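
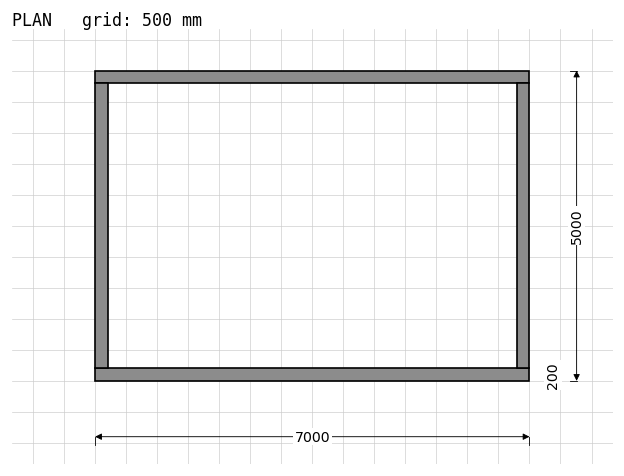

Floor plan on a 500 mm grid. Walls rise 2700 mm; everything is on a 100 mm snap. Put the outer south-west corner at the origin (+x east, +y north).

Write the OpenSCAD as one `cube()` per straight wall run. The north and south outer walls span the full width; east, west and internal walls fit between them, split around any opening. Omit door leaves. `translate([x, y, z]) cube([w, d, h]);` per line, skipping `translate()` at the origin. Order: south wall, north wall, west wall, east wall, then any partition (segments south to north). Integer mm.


cube([7000, 200, 2700]);
translate([0, 4800, 0]) cube([7000, 200, 2700]);
translate([0, 200, 0]) cube([200, 4600, 2700]);
translate([6800, 200, 0]) cube([200, 4600, 2700]);


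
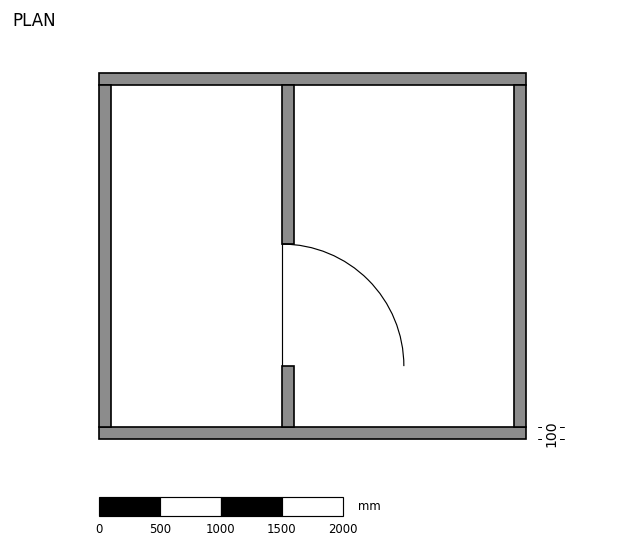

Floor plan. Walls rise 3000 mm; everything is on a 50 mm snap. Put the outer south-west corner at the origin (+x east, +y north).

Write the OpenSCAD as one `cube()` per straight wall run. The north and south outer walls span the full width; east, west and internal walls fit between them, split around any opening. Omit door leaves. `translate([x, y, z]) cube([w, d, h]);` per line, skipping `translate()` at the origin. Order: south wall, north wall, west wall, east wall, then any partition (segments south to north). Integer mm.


cube([3500, 100, 3000]);
translate([0, 2900, 0]) cube([3500, 100, 3000]);
translate([0, 100, 0]) cube([100, 2800, 3000]);
translate([3400, 100, 0]) cube([100, 2800, 3000]);
translate([1500, 100, 0]) cube([100, 500, 3000]);
translate([1500, 1600, 0]) cube([100, 1300, 3000]);


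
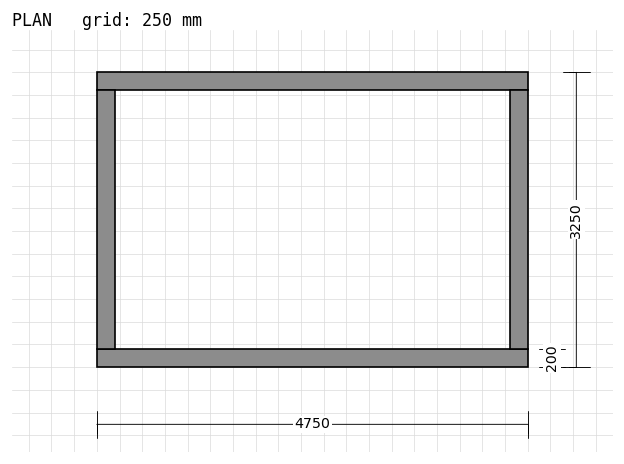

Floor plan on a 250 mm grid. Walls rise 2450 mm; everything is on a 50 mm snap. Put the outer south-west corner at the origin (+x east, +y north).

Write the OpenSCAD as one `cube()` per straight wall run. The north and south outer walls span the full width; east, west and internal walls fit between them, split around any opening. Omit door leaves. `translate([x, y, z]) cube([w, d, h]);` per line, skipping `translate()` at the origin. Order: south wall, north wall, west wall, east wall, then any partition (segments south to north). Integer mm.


cube([4750, 200, 2450]);
translate([0, 3050, 0]) cube([4750, 200, 2450]);
translate([0, 200, 0]) cube([200, 2850, 2450]);
translate([4550, 200, 0]) cube([200, 2850, 2450]);


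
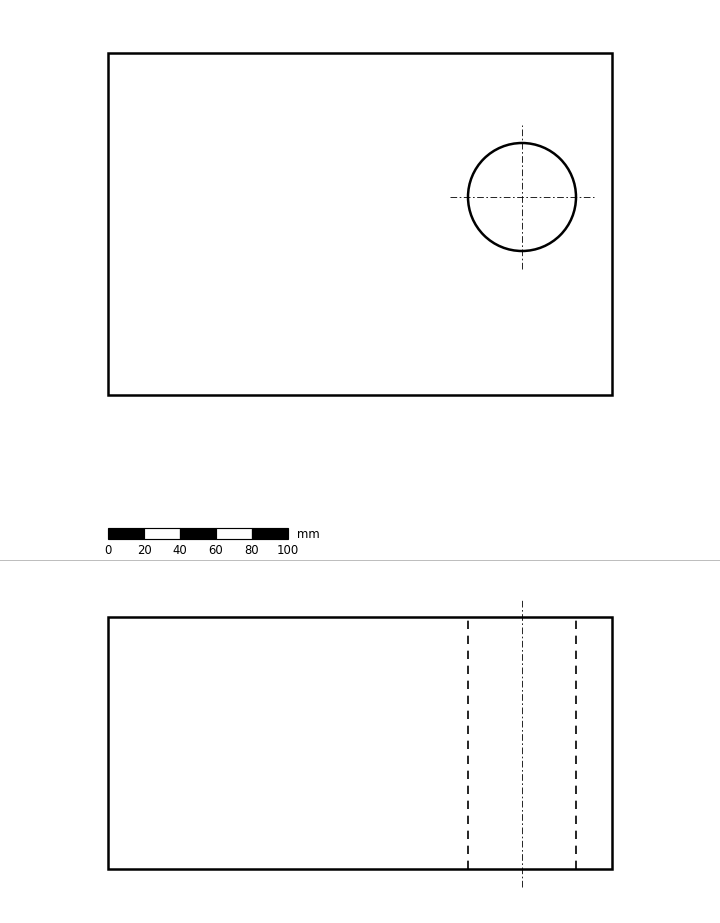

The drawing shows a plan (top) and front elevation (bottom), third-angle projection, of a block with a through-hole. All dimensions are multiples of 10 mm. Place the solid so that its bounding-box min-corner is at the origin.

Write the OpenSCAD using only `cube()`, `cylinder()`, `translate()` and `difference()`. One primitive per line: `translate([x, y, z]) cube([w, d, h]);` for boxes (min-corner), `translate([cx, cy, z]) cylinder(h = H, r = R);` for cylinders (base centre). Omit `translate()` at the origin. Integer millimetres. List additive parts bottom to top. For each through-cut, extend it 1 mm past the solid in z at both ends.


difference() {
  cube([280, 190, 140]);
  translate([230, 110, -1]) cylinder(h = 142, r = 30);
}


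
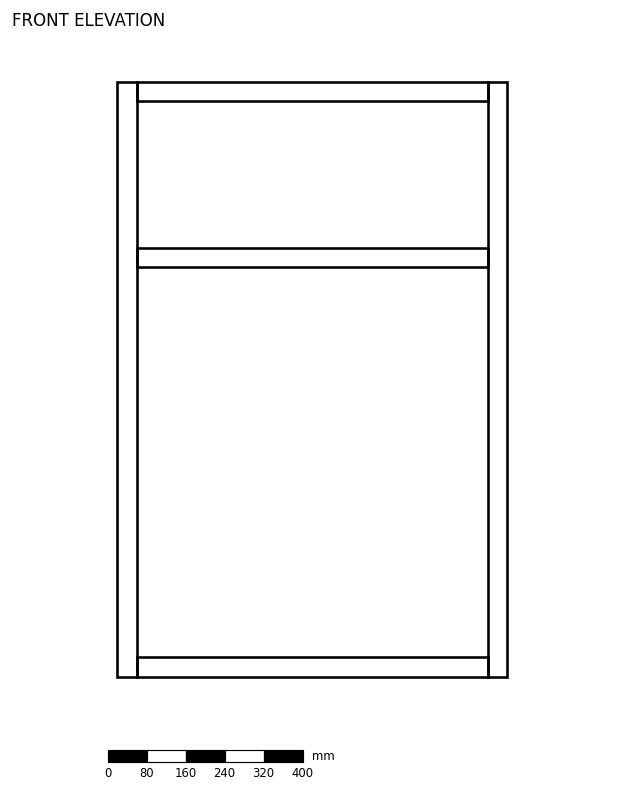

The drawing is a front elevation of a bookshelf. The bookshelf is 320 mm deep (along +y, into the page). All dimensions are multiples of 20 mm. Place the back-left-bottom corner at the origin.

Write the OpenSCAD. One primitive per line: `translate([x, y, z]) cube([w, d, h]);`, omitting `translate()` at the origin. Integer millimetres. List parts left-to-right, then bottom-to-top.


cube([40, 320, 1220]);
translate([40, 0, 0]) cube([720, 320, 40]);
translate([40, 0, 840]) cube([720, 320, 40]);
translate([40, 0, 1180]) cube([720, 320, 40]);
translate([760, 0, 0]) cube([40, 320, 1220]);


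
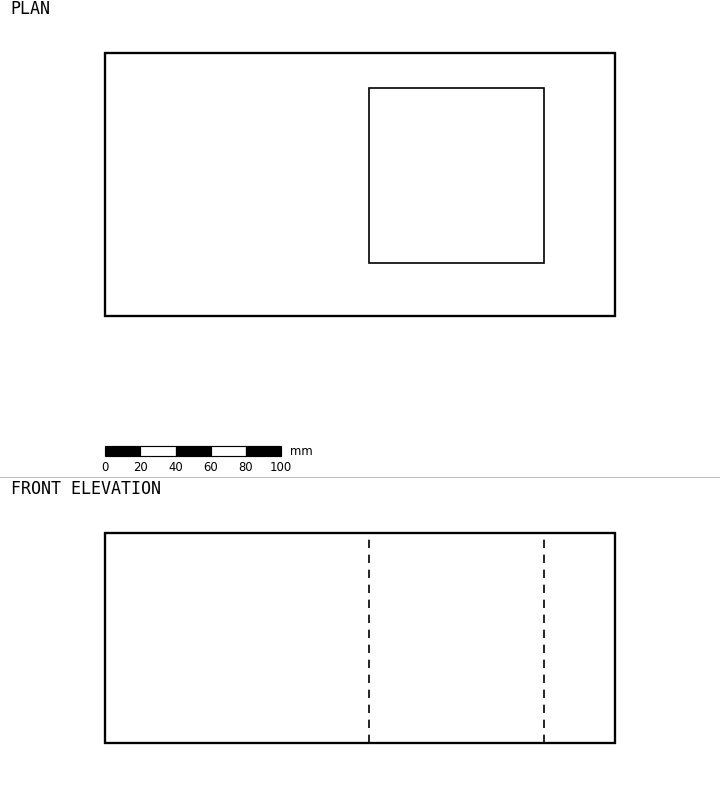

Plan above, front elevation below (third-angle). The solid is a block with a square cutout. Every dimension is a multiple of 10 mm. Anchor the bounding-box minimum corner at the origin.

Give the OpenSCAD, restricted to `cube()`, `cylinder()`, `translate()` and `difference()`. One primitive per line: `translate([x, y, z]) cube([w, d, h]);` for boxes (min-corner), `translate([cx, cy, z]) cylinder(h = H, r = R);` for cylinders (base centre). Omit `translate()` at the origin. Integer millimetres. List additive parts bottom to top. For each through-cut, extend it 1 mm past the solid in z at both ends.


difference() {
  cube([290, 150, 120]);
  translate([150, 30, -1]) cube([100, 100, 122]);
}


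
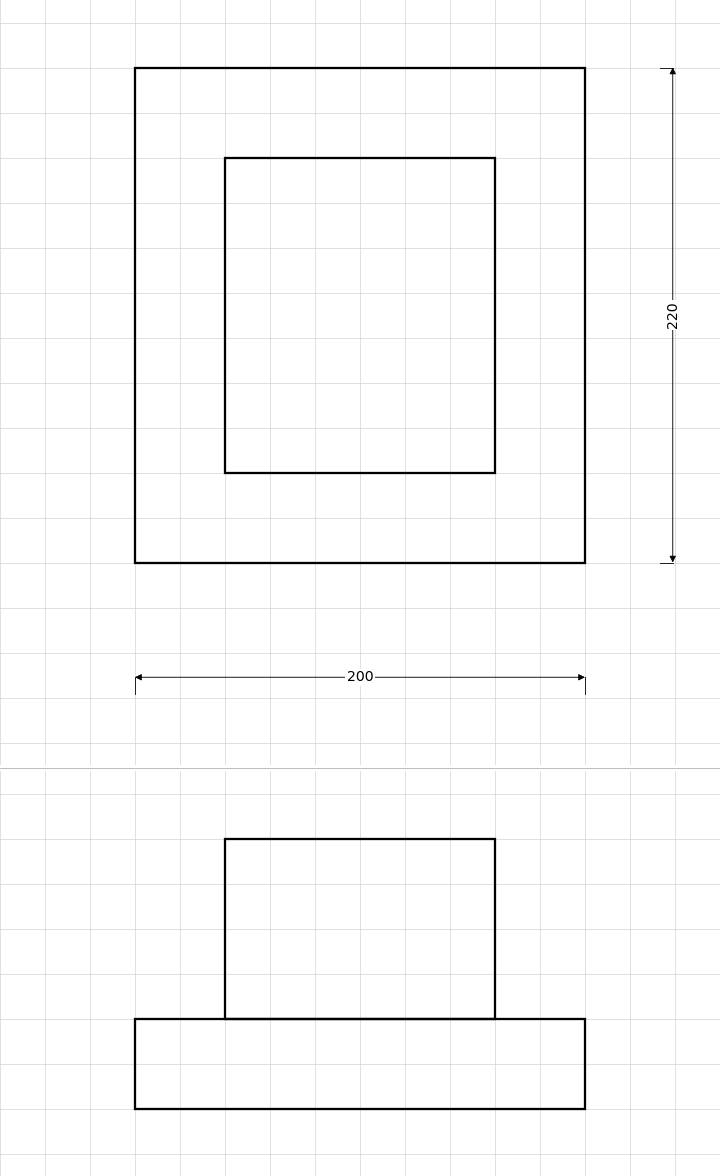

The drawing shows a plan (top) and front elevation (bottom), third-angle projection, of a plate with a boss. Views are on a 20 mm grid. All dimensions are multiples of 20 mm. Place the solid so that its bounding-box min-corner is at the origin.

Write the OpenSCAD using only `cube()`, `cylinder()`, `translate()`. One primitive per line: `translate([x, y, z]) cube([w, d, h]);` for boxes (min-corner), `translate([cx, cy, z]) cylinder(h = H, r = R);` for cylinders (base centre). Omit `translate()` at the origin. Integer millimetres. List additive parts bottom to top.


cube([200, 220, 40]);
translate([40, 40, 40]) cube([120, 140, 80]);


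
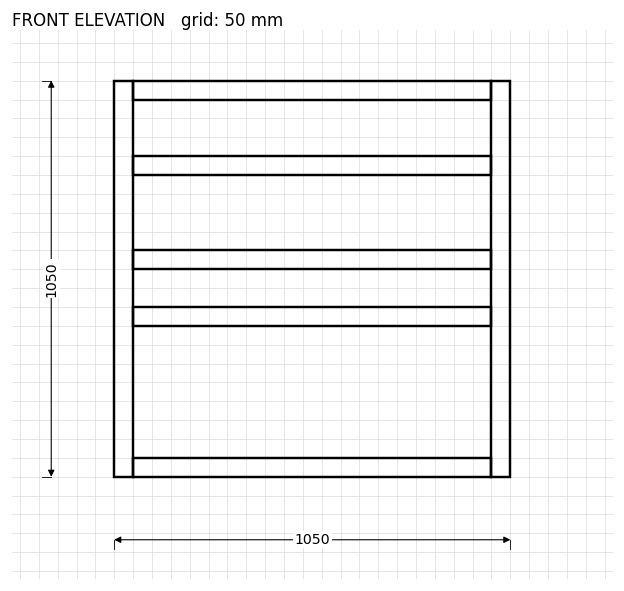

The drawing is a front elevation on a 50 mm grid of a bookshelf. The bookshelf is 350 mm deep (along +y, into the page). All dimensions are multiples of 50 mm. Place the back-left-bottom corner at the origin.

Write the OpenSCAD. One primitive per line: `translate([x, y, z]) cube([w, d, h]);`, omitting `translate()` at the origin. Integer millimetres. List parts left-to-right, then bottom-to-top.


cube([50, 350, 1050]);
translate([50, 0, 0]) cube([950, 350, 50]);
translate([50, 0, 400]) cube([950, 350, 50]);
translate([50, 0, 550]) cube([950, 350, 50]);
translate([50, 0, 800]) cube([950, 350, 50]);
translate([50, 0, 1000]) cube([950, 350, 50]);
translate([1000, 0, 0]) cube([50, 350, 1050]);


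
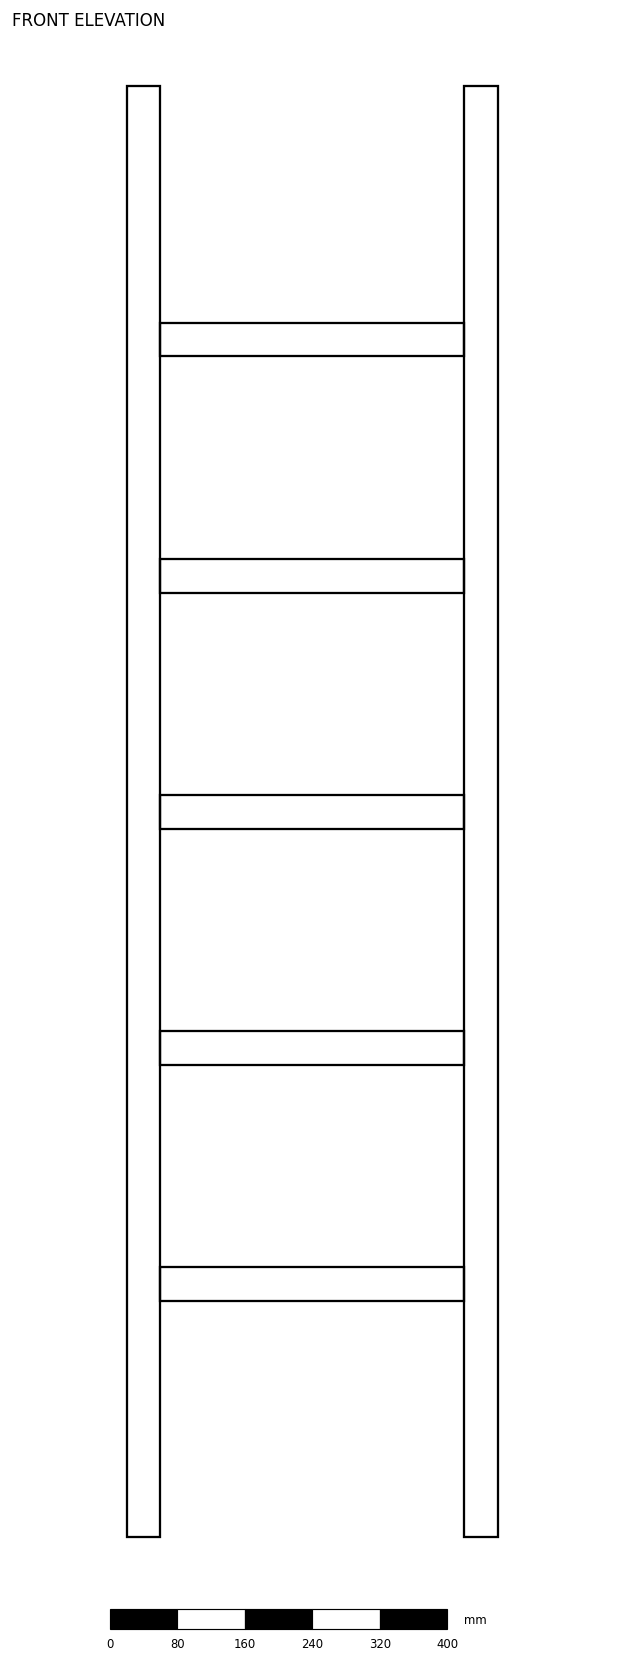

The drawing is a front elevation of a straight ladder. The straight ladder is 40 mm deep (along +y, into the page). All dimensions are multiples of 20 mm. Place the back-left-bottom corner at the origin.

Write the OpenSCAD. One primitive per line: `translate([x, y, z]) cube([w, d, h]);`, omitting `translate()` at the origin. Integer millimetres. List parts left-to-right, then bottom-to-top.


cube([40, 40, 1720]);
translate([40, 0, 280]) cube([360, 40, 40]);
translate([40, 0, 560]) cube([360, 40, 40]);
translate([40, 0, 840]) cube([360, 40, 40]);
translate([40, 0, 1120]) cube([360, 40, 40]);
translate([40, 0, 1400]) cube([360, 40, 40]);
translate([400, 0, 0]) cube([40, 40, 1720]);


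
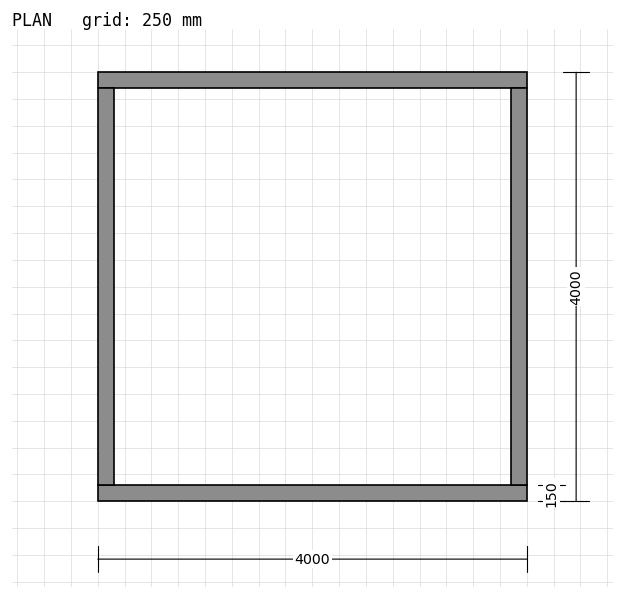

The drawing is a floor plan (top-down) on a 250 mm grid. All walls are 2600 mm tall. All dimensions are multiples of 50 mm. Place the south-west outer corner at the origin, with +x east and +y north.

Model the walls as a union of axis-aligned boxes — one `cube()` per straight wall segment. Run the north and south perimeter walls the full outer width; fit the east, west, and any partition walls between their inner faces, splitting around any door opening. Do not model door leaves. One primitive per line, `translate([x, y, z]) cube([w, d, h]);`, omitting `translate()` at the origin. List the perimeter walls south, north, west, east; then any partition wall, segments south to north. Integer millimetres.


cube([4000, 150, 2600]);
translate([0, 3850, 0]) cube([4000, 150, 2600]);
translate([0, 150, 0]) cube([150, 3700, 2600]);
translate([3850, 150, 0]) cube([150, 3700, 2600]);


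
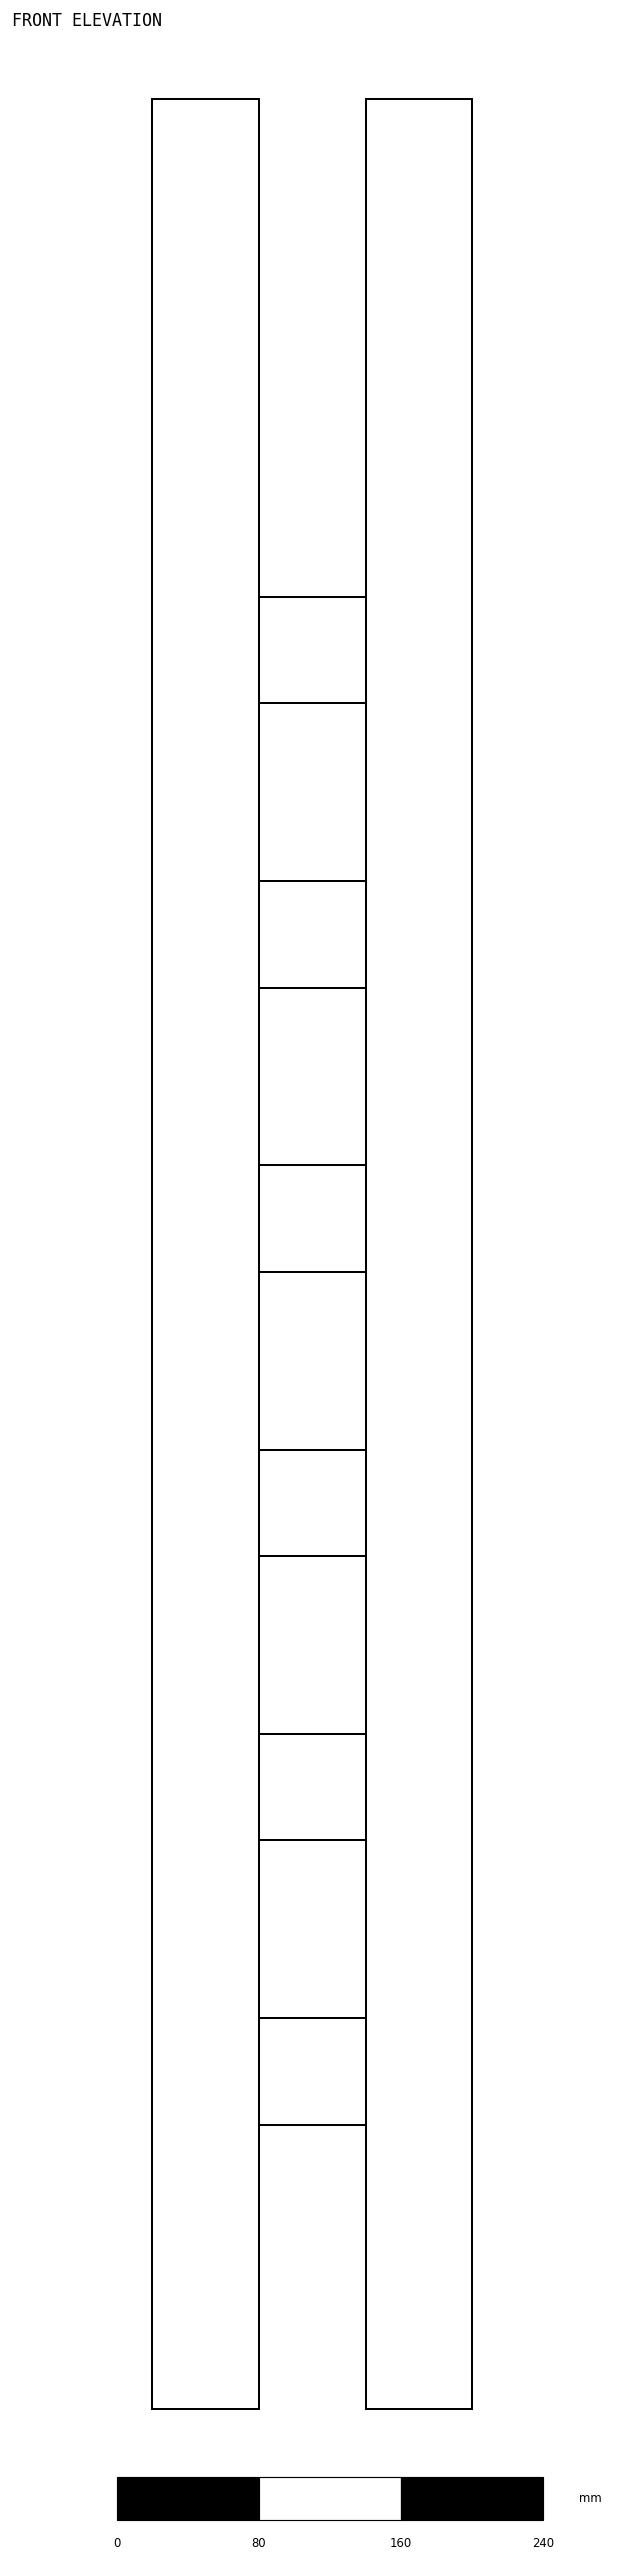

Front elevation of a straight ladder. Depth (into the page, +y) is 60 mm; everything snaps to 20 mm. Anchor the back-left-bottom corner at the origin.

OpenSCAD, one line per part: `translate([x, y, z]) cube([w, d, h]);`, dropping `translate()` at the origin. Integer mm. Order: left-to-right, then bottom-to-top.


cube([60, 60, 1300]);
translate([60, 0, 160]) cube([60, 60, 60]);
translate([60, 0, 320]) cube([60, 60, 60]);
translate([60, 0, 480]) cube([60, 60, 60]);
translate([60, 0, 640]) cube([60, 60, 60]);
translate([60, 0, 800]) cube([60, 60, 60]);
translate([60, 0, 960]) cube([60, 60, 60]);
translate([120, 0, 0]) cube([60, 60, 1300]);


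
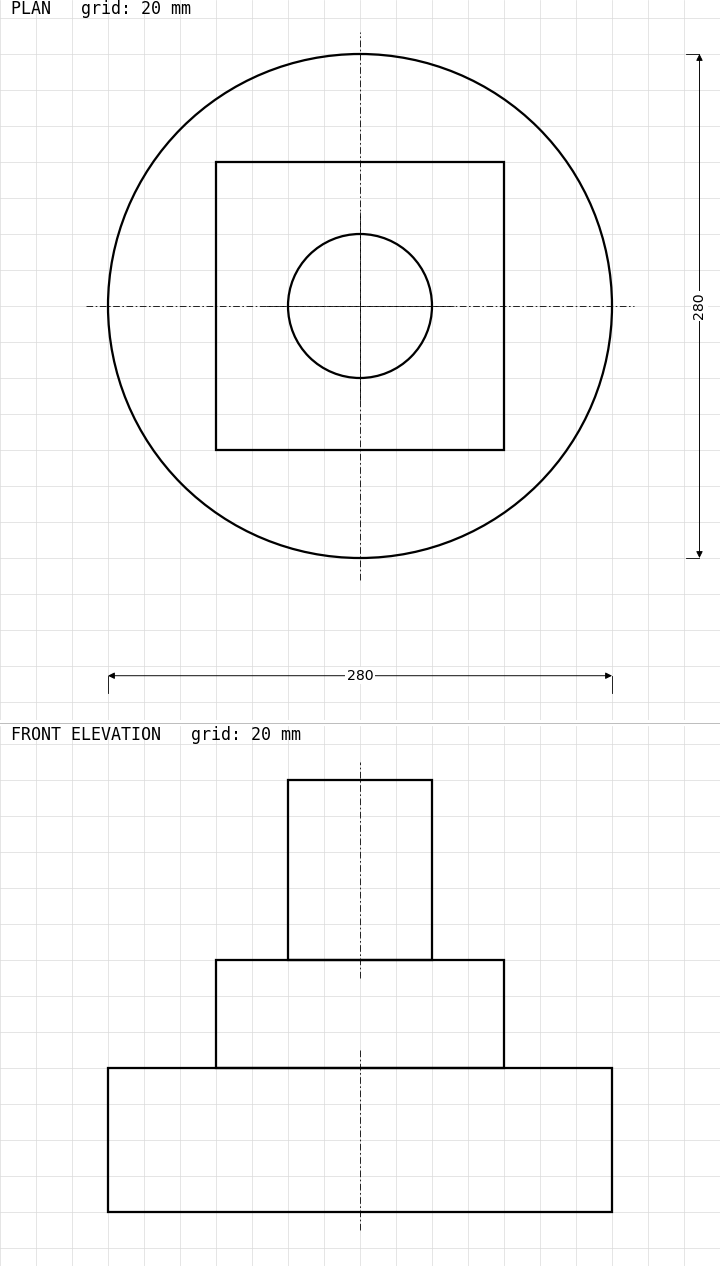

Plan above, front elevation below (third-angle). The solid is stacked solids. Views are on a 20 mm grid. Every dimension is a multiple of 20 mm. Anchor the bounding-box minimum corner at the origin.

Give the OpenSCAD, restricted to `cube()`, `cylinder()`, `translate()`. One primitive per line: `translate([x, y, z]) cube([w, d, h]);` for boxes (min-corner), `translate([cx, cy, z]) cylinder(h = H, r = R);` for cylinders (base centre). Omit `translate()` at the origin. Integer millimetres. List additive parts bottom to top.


translate([140, 140, 0]) cylinder(h = 80, r = 140);
translate([60, 60, 80]) cube([160, 160, 60]);
translate([140, 140, 140]) cylinder(h = 100, r = 40);


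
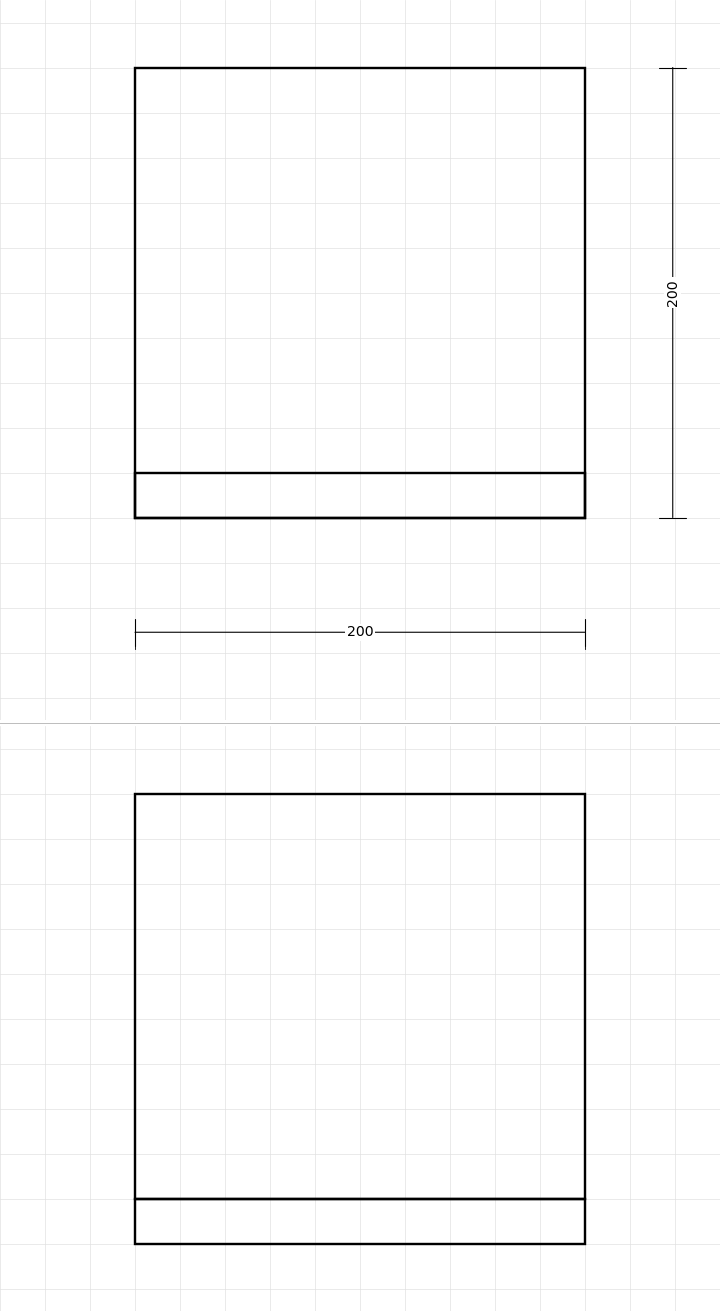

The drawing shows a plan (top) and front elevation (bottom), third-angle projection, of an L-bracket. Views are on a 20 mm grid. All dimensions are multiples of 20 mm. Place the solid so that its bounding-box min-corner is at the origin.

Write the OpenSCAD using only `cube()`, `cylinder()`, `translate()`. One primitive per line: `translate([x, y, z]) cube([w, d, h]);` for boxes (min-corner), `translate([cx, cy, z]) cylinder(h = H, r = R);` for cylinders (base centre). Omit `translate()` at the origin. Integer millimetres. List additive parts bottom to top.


cube([200, 200, 20]);
translate([0, 0, 20]) cube([200, 20, 180]);


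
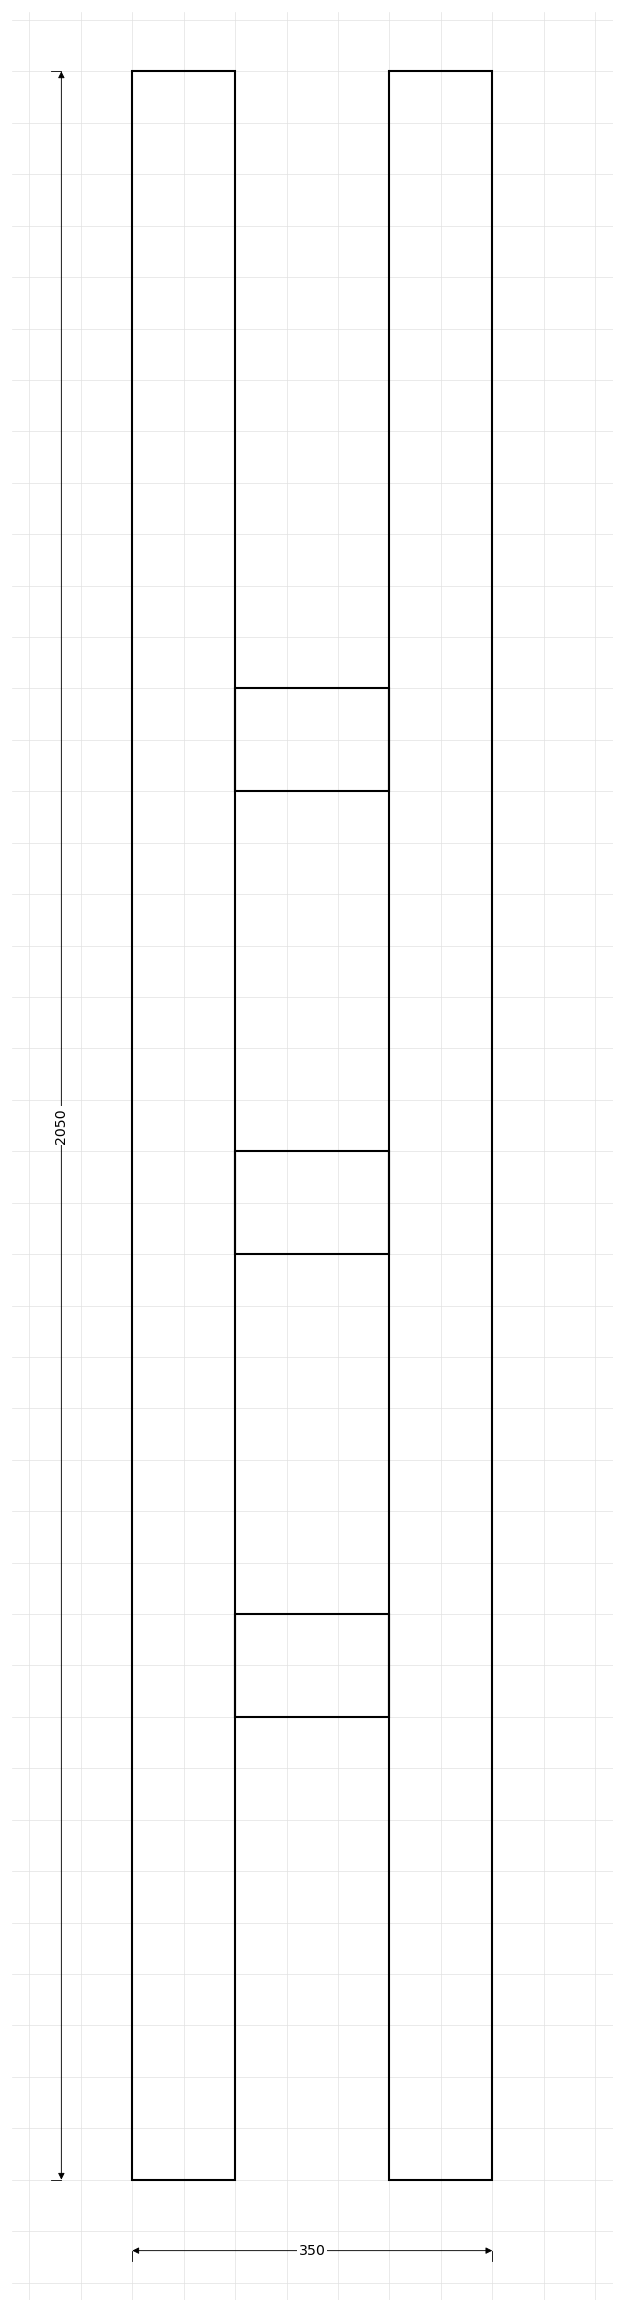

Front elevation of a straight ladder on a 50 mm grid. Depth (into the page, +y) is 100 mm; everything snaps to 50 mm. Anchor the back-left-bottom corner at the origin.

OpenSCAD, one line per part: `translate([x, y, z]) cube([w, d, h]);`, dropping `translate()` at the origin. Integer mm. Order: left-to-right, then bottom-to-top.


cube([100, 100, 2050]);
translate([100, 0, 450]) cube([150, 100, 100]);
translate([100, 0, 900]) cube([150, 100, 100]);
translate([100, 0, 1350]) cube([150, 100, 100]);
translate([250, 0, 0]) cube([100, 100, 2050]);


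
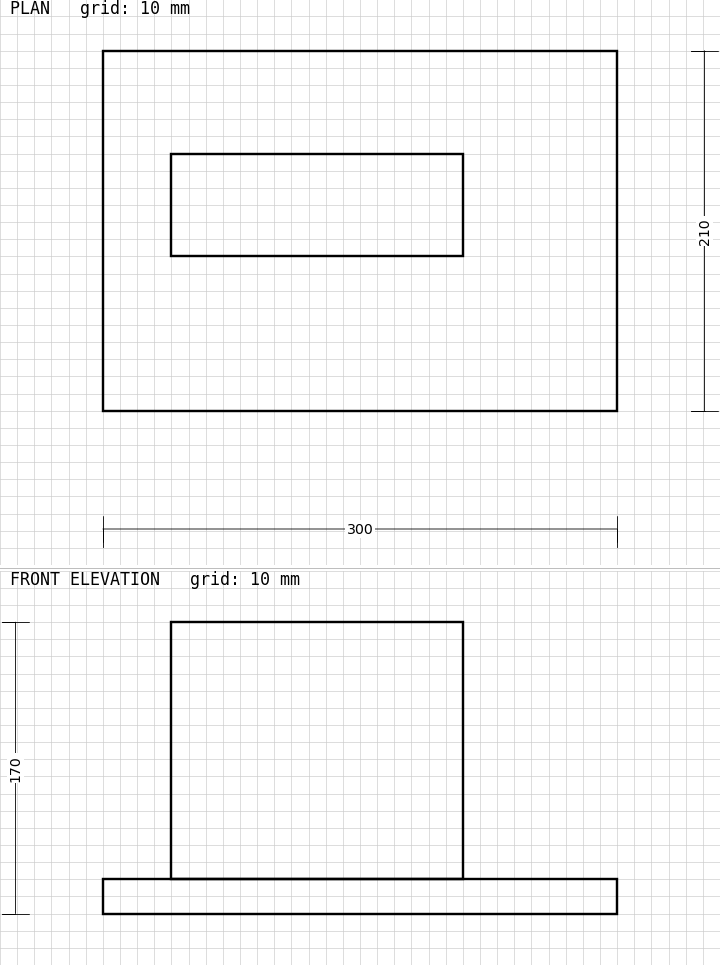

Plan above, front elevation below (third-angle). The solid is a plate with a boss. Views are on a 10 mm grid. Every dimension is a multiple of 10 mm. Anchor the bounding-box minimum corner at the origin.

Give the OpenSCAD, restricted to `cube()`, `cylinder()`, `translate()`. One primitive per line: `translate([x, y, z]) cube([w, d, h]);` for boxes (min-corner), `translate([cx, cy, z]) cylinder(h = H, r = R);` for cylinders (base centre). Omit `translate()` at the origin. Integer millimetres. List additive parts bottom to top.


cube([300, 210, 20]);
translate([40, 90, 20]) cube([170, 60, 150]);


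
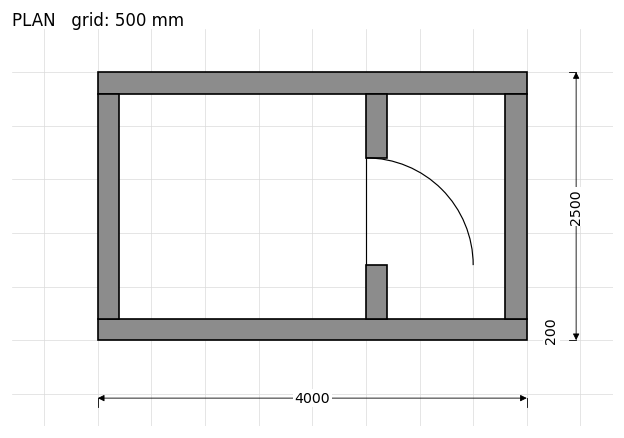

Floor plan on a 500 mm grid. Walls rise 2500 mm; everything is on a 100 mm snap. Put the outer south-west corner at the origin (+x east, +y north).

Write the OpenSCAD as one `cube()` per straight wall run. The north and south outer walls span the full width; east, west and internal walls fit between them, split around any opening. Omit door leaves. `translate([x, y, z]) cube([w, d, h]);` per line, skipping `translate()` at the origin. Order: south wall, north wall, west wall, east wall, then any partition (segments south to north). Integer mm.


cube([4000, 200, 2500]);
translate([0, 2300, 0]) cube([4000, 200, 2500]);
translate([0, 200, 0]) cube([200, 2100, 2500]);
translate([3800, 200, 0]) cube([200, 2100, 2500]);
translate([2500, 200, 0]) cube([200, 500, 2500]);
translate([2500, 1700, 0]) cube([200, 600, 2500]);


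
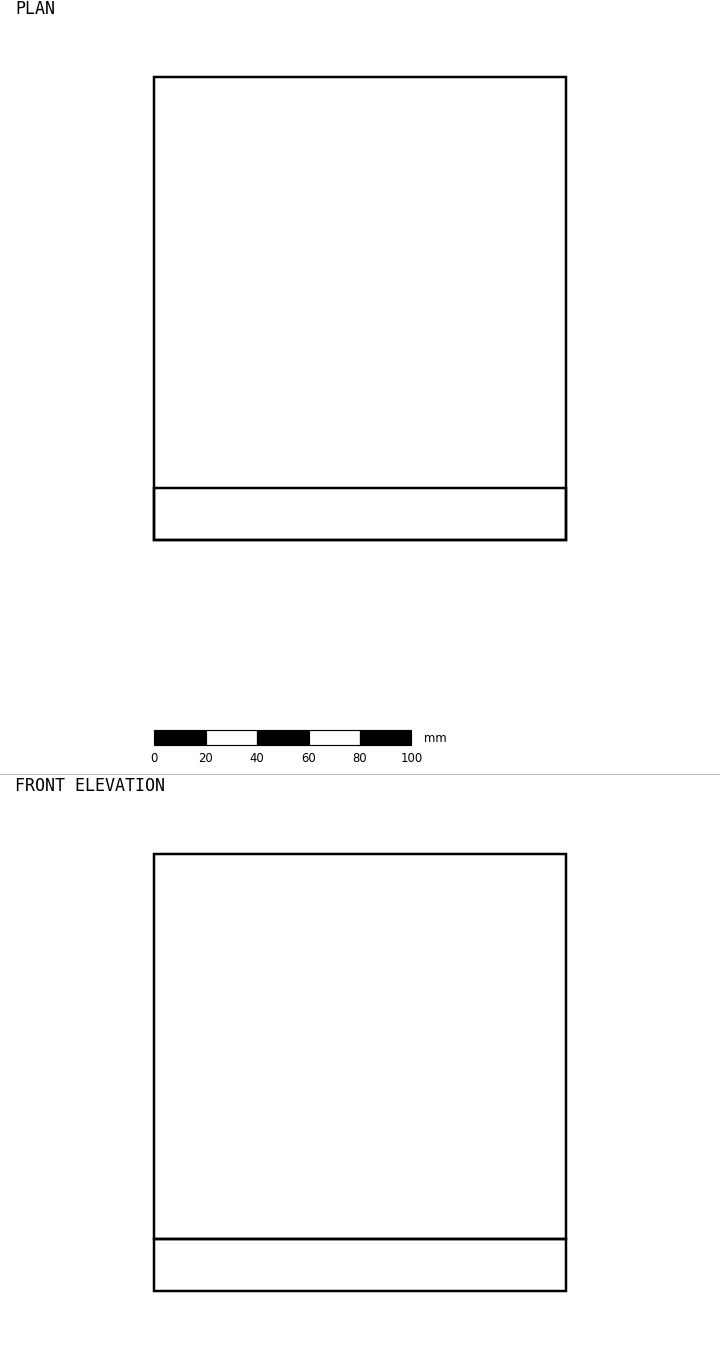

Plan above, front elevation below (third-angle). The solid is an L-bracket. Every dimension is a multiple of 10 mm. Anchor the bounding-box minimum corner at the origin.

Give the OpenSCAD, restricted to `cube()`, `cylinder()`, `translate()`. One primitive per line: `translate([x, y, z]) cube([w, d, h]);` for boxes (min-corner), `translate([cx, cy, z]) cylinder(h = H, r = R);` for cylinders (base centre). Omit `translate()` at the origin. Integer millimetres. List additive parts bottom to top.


cube([160, 180, 20]);
translate([0, 0, 20]) cube([160, 20, 150]);


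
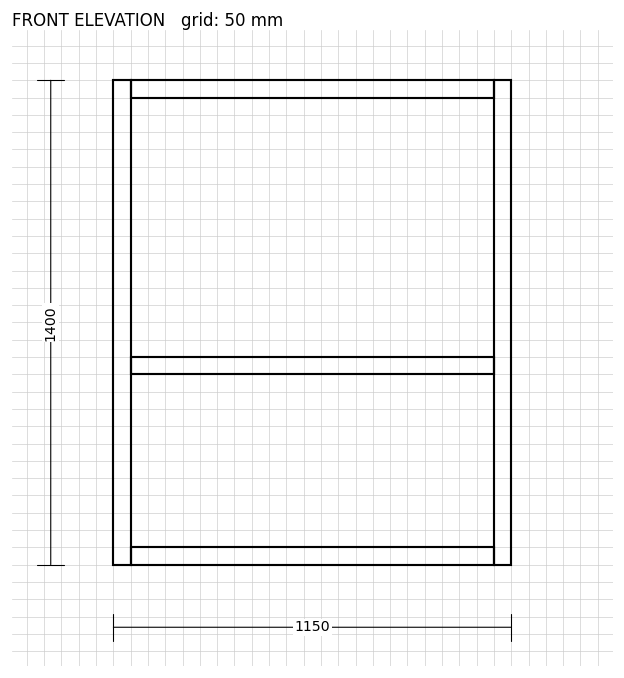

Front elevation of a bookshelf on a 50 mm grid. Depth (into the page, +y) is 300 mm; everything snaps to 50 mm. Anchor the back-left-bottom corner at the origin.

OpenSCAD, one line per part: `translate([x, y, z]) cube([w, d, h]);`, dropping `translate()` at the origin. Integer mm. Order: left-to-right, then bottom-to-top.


cube([50, 300, 1400]);
translate([50, 0, 0]) cube([1050, 300, 50]);
translate([50, 0, 550]) cube([1050, 300, 50]);
translate([50, 0, 1350]) cube([1050, 300, 50]);
translate([1100, 0, 0]) cube([50, 300, 1400]);


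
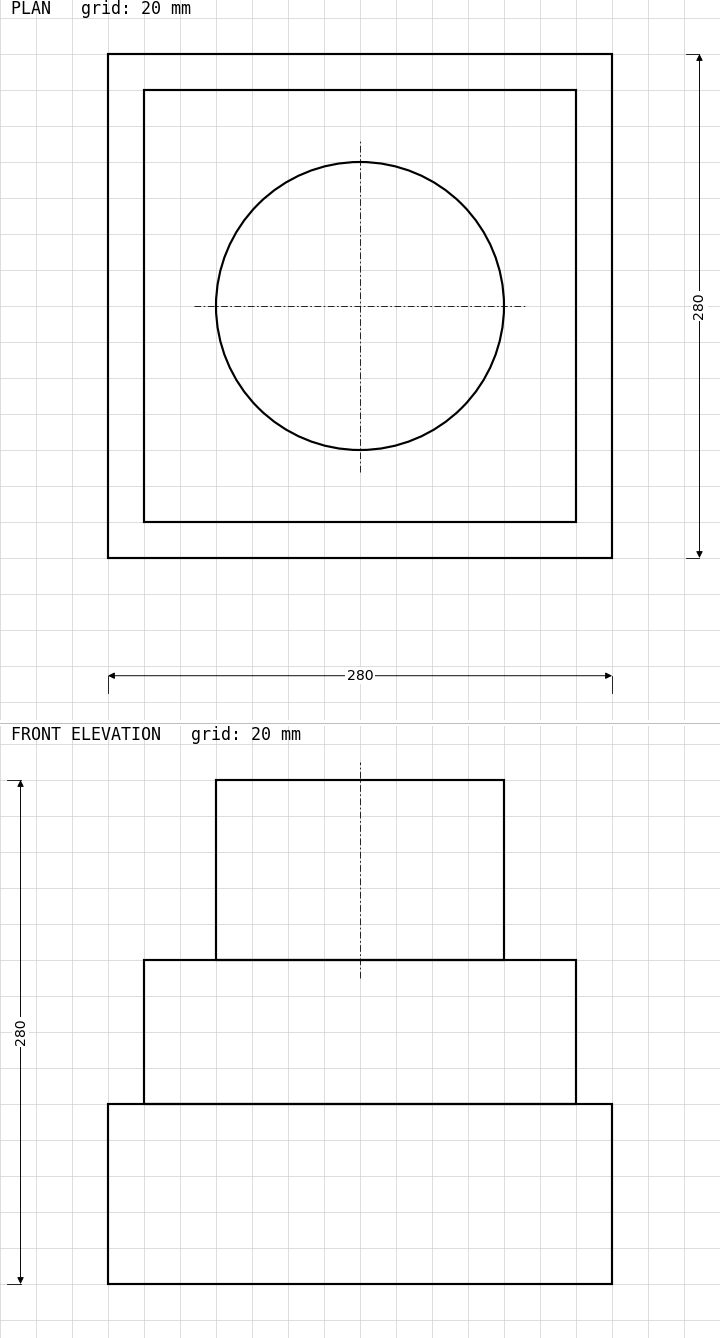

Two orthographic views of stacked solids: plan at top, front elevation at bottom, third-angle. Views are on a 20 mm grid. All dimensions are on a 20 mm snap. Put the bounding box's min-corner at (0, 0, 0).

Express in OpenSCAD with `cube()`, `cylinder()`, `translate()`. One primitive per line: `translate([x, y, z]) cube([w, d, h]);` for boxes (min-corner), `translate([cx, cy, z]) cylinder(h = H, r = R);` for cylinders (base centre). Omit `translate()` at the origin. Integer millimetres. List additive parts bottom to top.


cube([280, 280, 100]);
translate([20, 20, 100]) cube([240, 240, 80]);
translate([140, 140, 180]) cylinder(h = 100, r = 80);


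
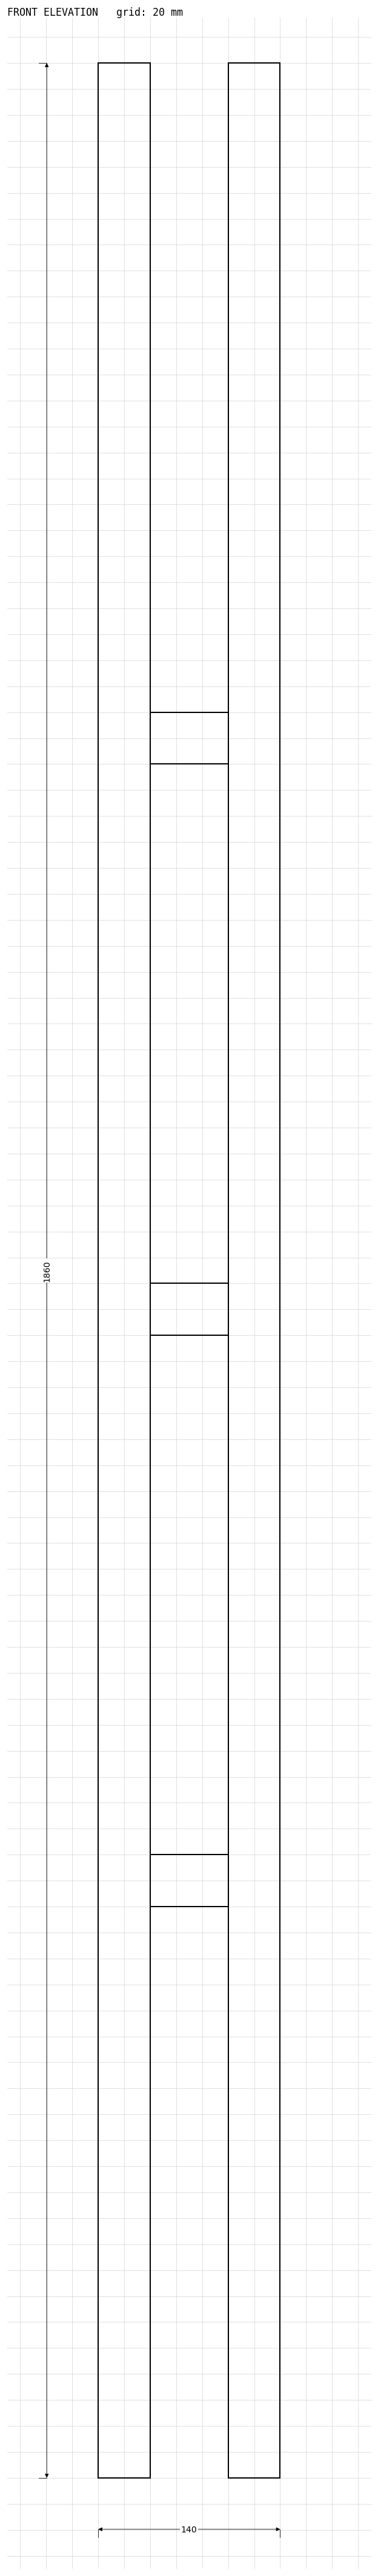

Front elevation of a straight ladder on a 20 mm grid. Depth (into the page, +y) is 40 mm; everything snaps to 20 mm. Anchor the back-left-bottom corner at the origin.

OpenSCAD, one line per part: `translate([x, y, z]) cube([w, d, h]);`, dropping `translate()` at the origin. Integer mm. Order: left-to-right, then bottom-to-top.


cube([40, 40, 1860]);
translate([40, 0, 440]) cube([60, 40, 40]);
translate([40, 0, 880]) cube([60, 40, 40]);
translate([40, 0, 1320]) cube([60, 40, 40]);
translate([100, 0, 0]) cube([40, 40, 1860]);


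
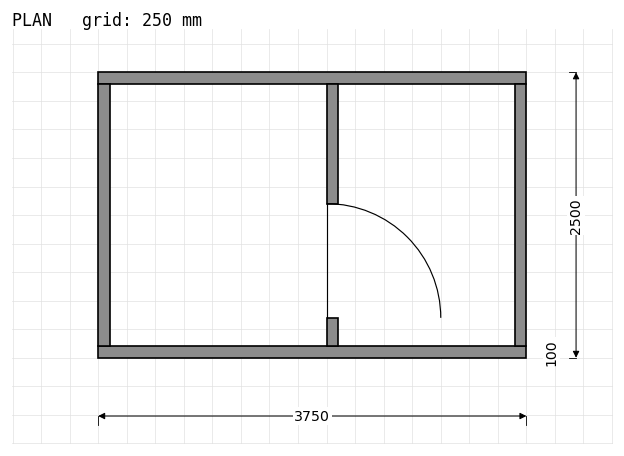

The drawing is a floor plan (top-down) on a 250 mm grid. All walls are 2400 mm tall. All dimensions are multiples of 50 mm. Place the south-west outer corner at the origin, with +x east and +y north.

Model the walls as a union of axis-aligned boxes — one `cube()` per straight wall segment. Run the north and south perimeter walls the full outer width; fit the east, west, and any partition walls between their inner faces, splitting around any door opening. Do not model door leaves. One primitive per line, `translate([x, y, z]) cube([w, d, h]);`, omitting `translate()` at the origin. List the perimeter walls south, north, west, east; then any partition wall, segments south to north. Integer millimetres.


cube([3750, 100, 2400]);
translate([0, 2400, 0]) cube([3750, 100, 2400]);
translate([0, 100, 0]) cube([100, 2300, 2400]);
translate([3650, 100, 0]) cube([100, 2300, 2400]);
translate([2000, 100, 0]) cube([100, 250, 2400]);
translate([2000, 1350, 0]) cube([100, 1050, 2400]);


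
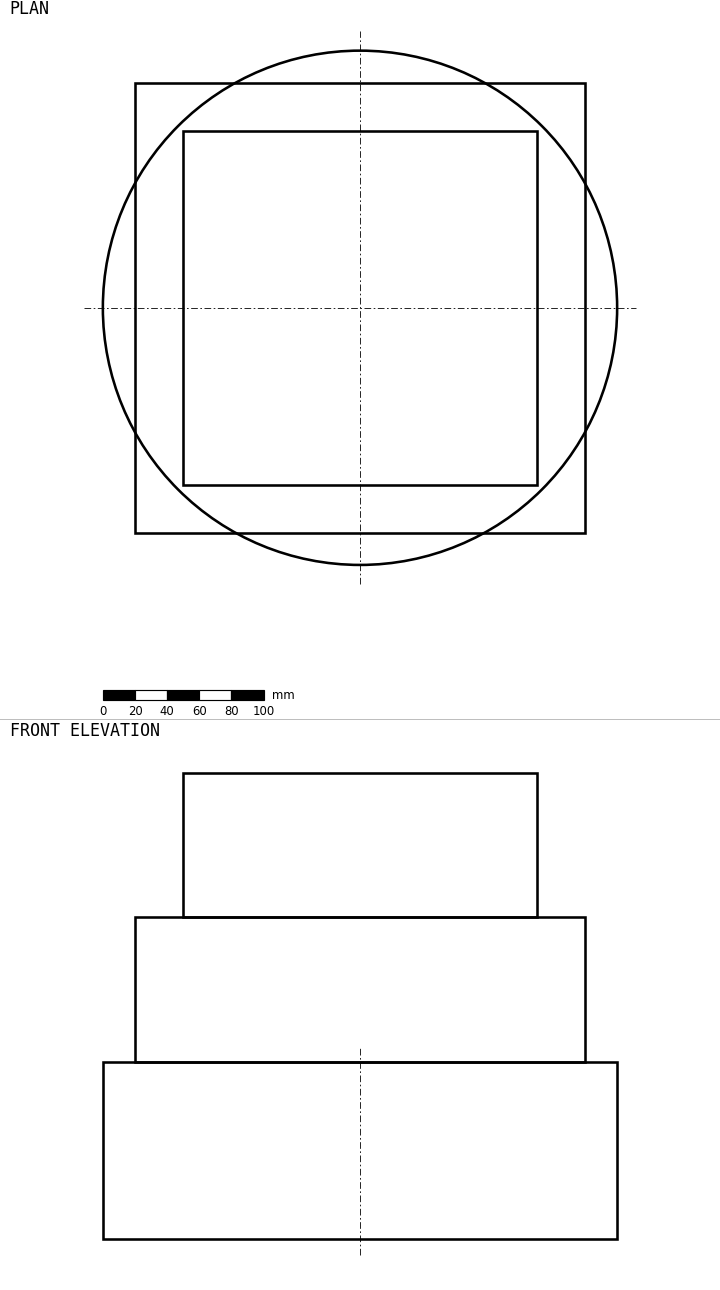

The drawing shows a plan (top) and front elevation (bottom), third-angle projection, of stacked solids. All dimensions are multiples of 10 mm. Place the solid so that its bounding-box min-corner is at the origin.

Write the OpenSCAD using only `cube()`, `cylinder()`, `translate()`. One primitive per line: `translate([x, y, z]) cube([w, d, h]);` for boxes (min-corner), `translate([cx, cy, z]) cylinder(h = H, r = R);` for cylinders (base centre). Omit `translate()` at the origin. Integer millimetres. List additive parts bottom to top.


translate([160, 160, 0]) cylinder(h = 110, r = 160);
translate([20, 20, 110]) cube([280, 280, 90]);
translate([50, 50, 200]) cube([220, 220, 90]);


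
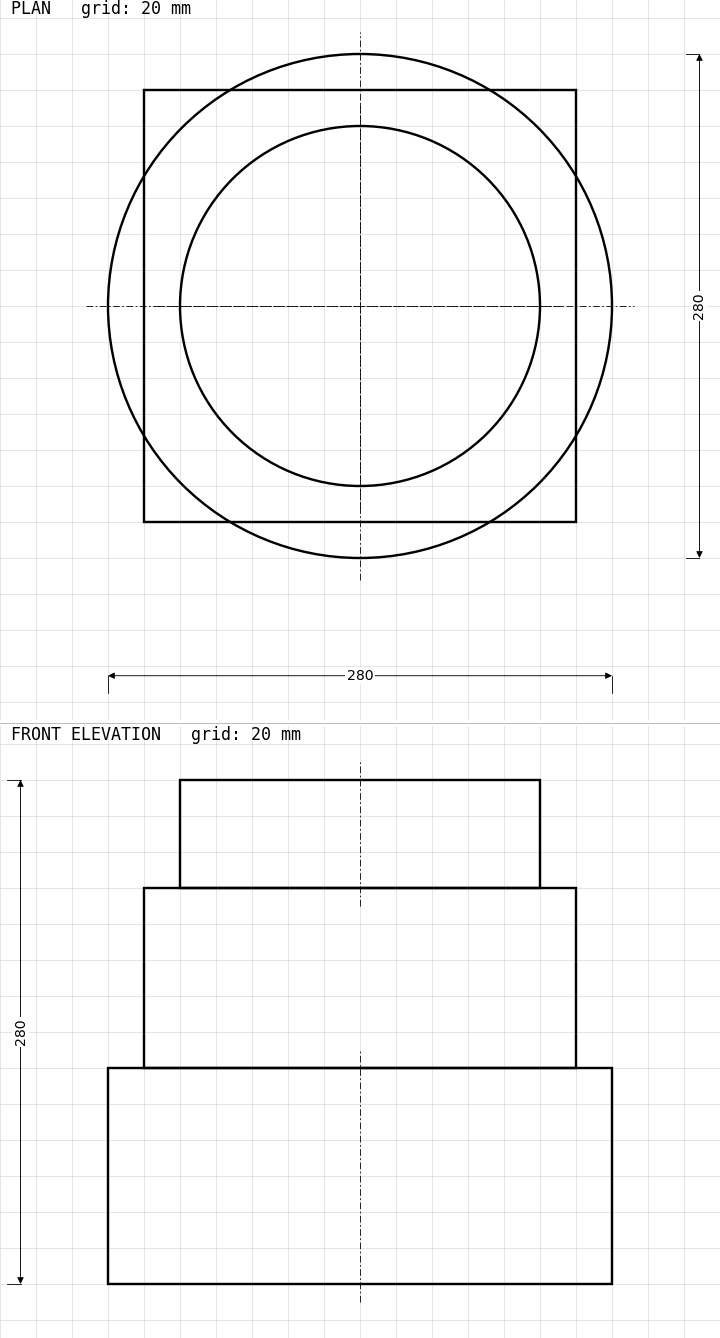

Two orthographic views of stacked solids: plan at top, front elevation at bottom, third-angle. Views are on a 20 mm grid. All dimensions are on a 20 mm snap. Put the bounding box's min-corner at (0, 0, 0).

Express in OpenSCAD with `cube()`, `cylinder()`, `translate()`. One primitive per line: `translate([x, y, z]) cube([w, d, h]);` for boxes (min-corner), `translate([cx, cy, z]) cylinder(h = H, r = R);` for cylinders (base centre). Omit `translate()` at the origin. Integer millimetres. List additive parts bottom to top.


translate([140, 140, 0]) cylinder(h = 120, r = 140);
translate([20, 20, 120]) cube([240, 240, 100]);
translate([140, 140, 220]) cylinder(h = 60, r = 100);


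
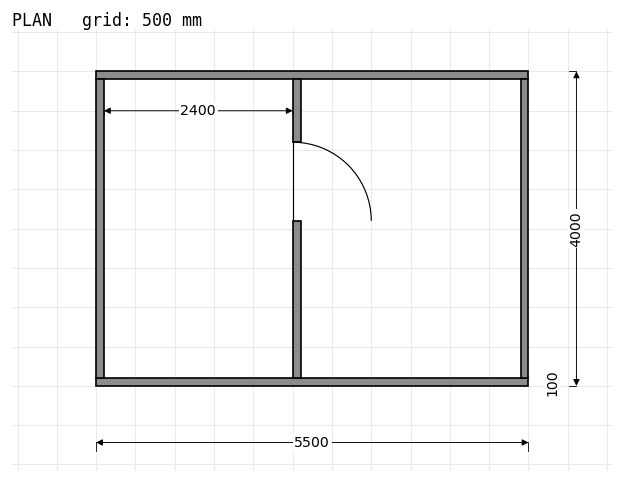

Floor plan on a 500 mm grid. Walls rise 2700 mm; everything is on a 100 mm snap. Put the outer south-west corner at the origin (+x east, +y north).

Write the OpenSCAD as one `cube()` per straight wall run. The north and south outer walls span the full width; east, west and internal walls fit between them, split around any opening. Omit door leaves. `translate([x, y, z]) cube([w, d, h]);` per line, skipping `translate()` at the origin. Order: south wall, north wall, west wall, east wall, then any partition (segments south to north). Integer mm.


cube([5500, 100, 2700]);
translate([0, 3900, 0]) cube([5500, 100, 2700]);
translate([0, 100, 0]) cube([100, 3800, 2700]);
translate([5400, 100, 0]) cube([100, 3800, 2700]);
translate([2500, 100, 0]) cube([100, 2000, 2700]);
translate([2500, 3100, 0]) cube([100, 800, 2700]);


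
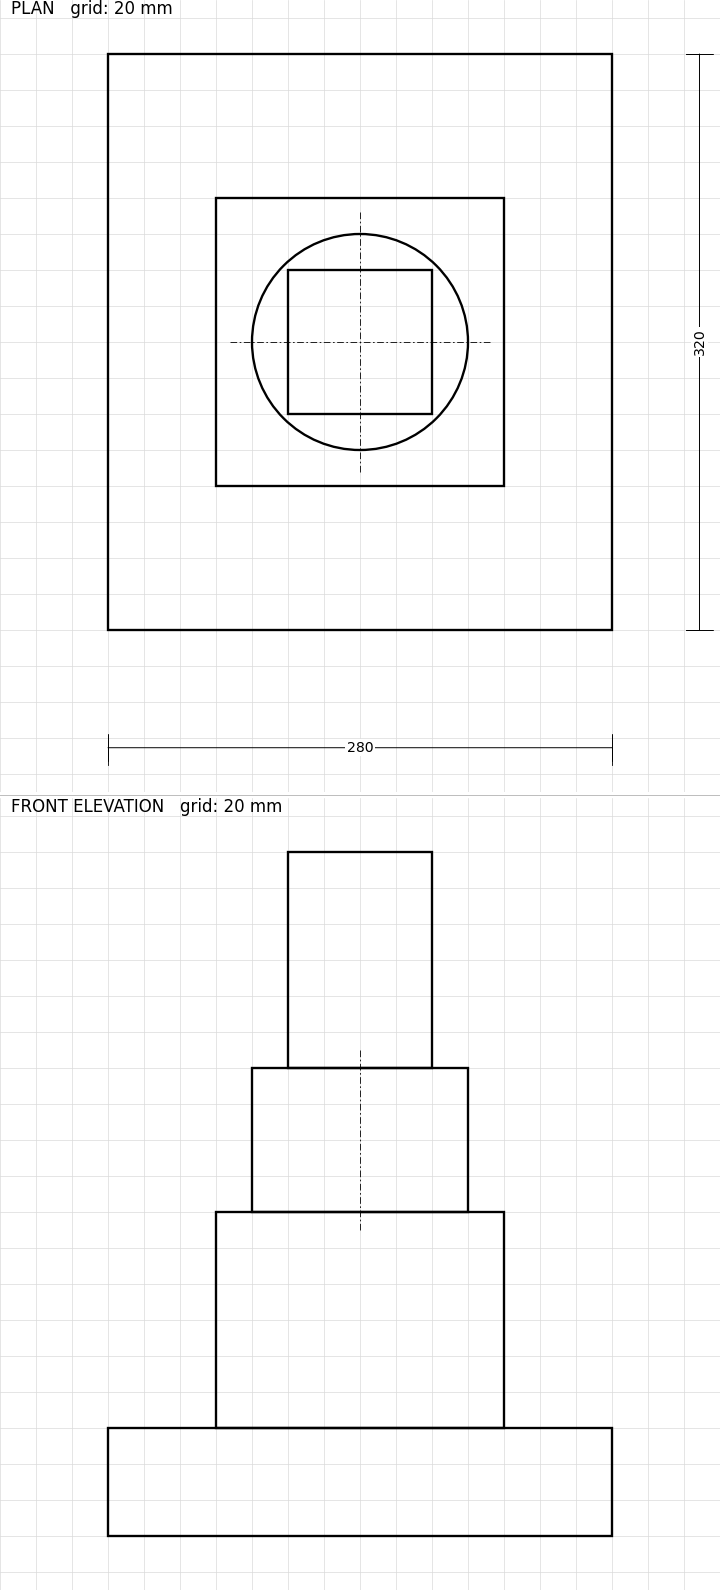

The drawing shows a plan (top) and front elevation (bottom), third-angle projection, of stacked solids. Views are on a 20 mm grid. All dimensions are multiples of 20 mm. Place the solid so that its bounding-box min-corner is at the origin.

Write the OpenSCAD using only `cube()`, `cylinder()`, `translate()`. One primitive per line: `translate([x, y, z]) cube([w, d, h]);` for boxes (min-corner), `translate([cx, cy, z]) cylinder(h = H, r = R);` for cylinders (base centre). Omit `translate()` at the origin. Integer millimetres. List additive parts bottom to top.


cube([280, 320, 60]);
translate([60, 80, 60]) cube([160, 160, 120]);
translate([140, 160, 180]) cylinder(h = 80, r = 60);
translate([100, 120, 260]) cube([80, 80, 120]);


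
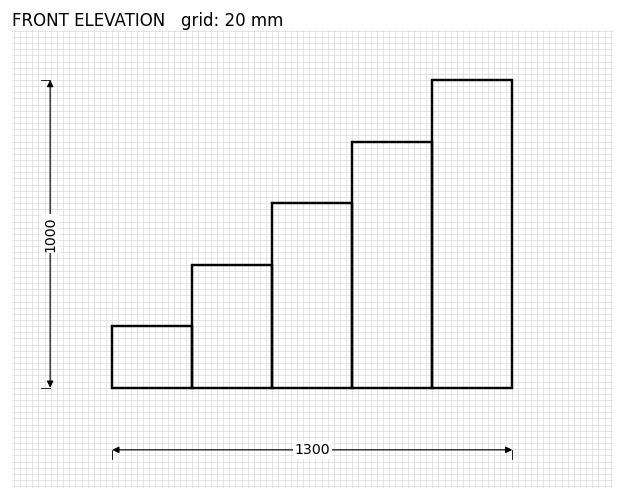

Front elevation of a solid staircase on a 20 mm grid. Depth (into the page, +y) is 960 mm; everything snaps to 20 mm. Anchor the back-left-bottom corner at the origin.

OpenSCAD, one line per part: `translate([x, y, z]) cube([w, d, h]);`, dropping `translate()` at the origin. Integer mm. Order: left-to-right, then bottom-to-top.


cube([260, 960, 200]);
translate([260, 0, 0]) cube([260, 960, 400]);
translate([520, 0, 0]) cube([260, 960, 600]);
translate([780, 0, 0]) cube([260, 960, 800]);
translate([1040, 0, 0]) cube([260, 960, 1000]);


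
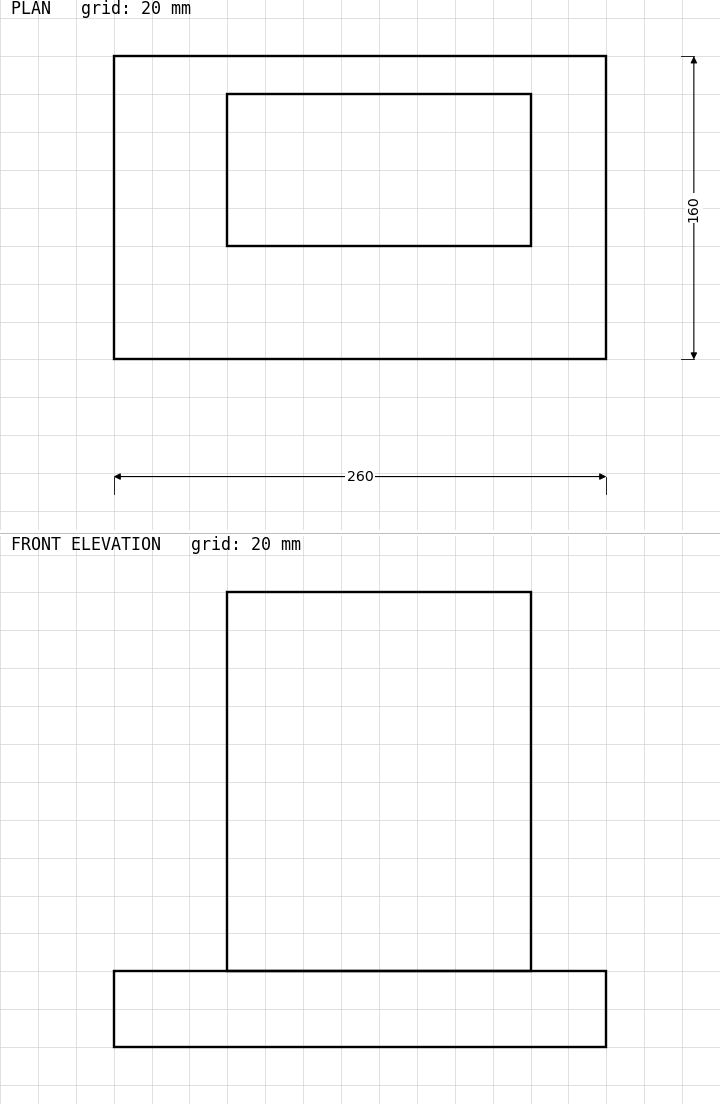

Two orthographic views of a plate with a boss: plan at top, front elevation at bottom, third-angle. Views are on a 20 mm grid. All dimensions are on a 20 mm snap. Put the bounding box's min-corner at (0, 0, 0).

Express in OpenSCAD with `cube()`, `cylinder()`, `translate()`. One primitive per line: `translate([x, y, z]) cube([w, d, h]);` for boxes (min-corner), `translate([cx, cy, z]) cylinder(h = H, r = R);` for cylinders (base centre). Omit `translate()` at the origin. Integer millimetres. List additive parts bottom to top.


cube([260, 160, 40]);
translate([60, 60, 40]) cube([160, 80, 200]);


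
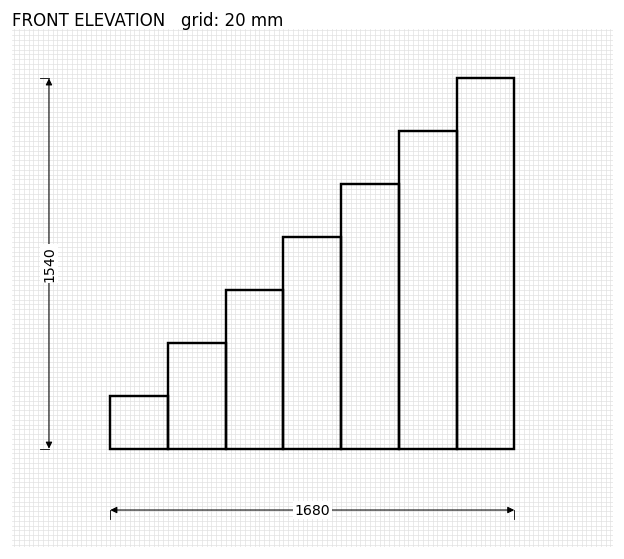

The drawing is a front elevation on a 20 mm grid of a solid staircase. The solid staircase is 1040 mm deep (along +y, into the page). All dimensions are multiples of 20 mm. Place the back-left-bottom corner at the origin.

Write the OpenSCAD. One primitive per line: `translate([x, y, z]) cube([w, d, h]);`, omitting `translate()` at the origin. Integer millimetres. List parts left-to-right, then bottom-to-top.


cube([240, 1040, 220]);
translate([240, 0, 0]) cube([240, 1040, 440]);
translate([480, 0, 0]) cube([240, 1040, 660]);
translate([720, 0, 0]) cube([240, 1040, 880]);
translate([960, 0, 0]) cube([240, 1040, 1100]);
translate([1200, 0, 0]) cube([240, 1040, 1320]);
translate([1440, 0, 0]) cube([240, 1040, 1540]);


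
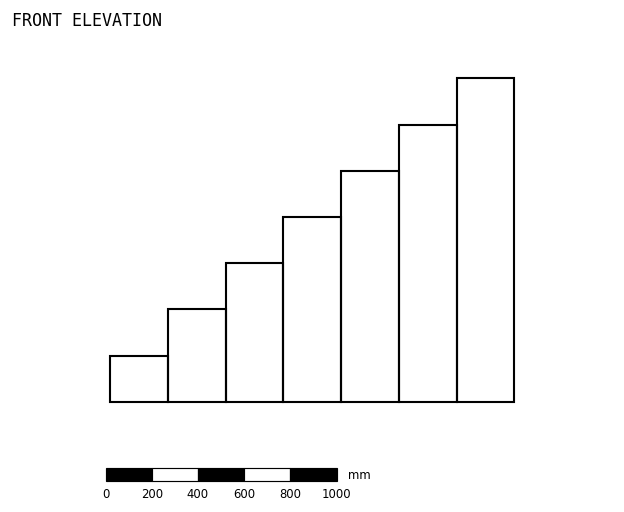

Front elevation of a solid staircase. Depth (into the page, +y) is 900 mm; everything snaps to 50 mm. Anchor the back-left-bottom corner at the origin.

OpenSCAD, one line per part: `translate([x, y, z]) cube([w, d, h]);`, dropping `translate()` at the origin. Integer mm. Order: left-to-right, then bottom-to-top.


cube([250, 900, 200]);
translate([250, 0, 0]) cube([250, 900, 400]);
translate([500, 0, 0]) cube([250, 900, 600]);
translate([750, 0, 0]) cube([250, 900, 800]);
translate([1000, 0, 0]) cube([250, 900, 1000]);
translate([1250, 0, 0]) cube([250, 900, 1200]);
translate([1500, 0, 0]) cube([250, 900, 1400]);


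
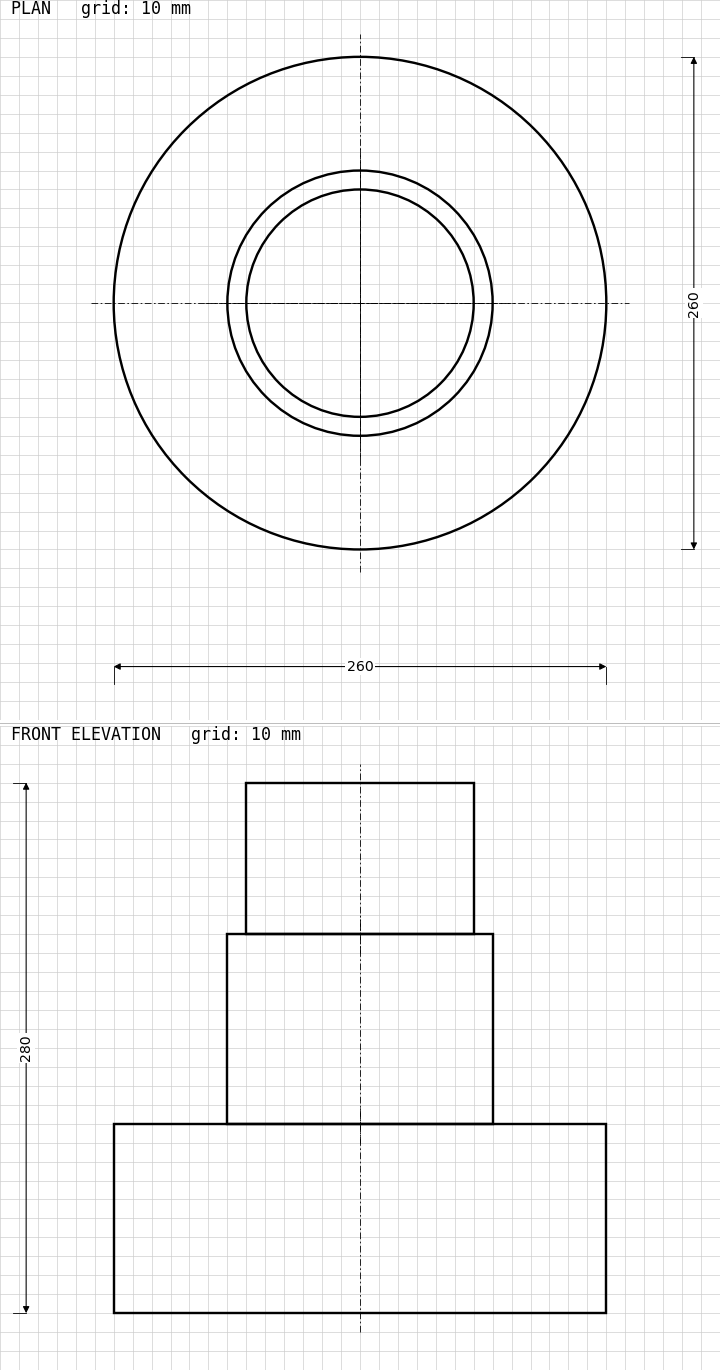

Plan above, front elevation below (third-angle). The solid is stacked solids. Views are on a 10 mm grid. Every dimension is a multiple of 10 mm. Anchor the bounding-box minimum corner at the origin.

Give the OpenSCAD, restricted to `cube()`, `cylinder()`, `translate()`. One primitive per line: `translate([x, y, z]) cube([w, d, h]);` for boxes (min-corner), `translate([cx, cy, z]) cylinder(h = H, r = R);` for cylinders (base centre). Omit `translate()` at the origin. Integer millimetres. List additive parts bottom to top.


translate([130, 130, 0]) cylinder(h = 100, r = 130);
translate([130, 130, 100]) cylinder(h = 100, r = 70);
translate([130, 130, 200]) cylinder(h = 80, r = 60);


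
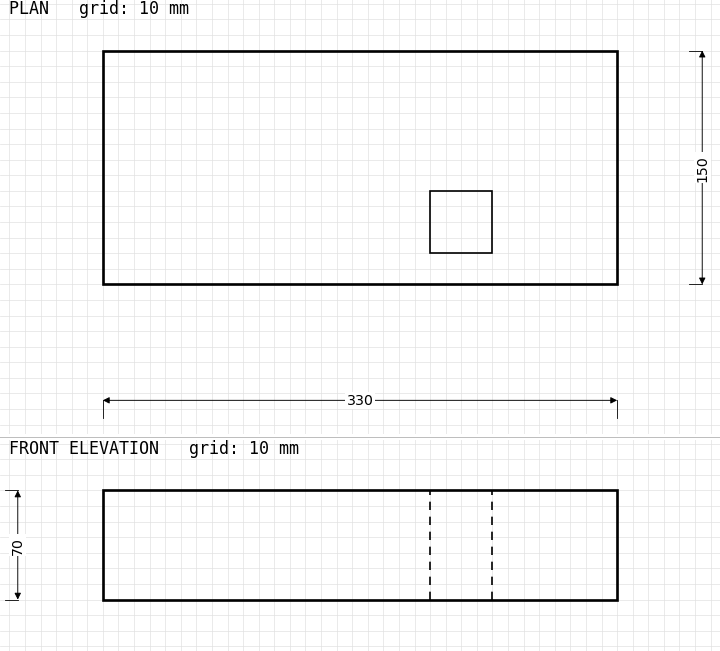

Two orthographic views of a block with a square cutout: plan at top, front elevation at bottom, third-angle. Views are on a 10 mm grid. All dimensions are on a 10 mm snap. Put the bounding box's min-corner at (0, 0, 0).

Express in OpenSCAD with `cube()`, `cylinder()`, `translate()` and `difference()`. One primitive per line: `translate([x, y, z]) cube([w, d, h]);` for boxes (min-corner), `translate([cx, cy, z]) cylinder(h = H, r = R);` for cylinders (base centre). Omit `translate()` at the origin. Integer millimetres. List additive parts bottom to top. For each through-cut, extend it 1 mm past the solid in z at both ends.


difference() {
  cube([330, 150, 70]);
  translate([210, 20, -1]) cube([40, 40, 72]);
}


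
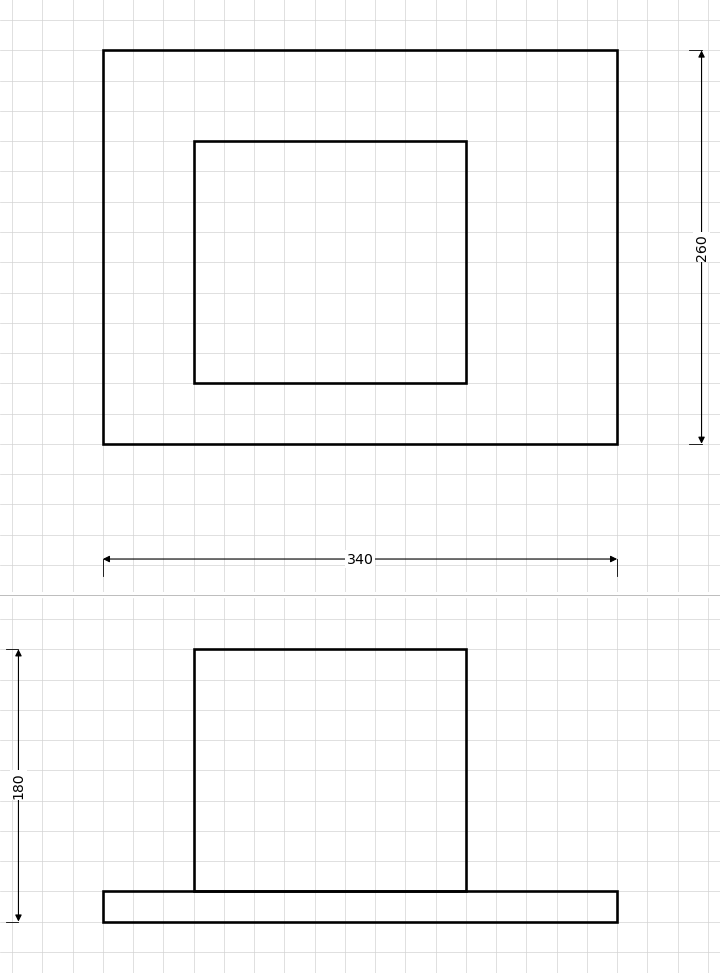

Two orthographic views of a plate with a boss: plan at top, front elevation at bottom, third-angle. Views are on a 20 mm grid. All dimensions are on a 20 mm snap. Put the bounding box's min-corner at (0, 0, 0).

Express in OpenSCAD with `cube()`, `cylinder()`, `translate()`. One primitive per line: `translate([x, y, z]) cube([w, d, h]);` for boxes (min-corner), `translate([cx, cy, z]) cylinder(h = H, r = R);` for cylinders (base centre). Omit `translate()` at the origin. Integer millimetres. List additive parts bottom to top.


cube([340, 260, 20]);
translate([60, 40, 20]) cube([180, 160, 160]);


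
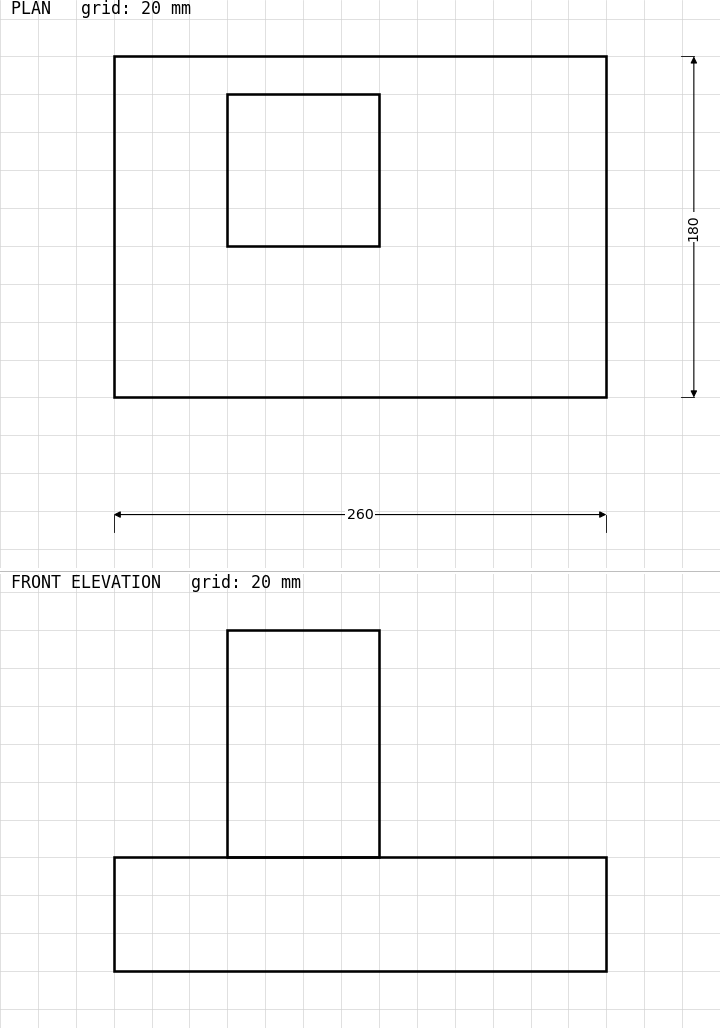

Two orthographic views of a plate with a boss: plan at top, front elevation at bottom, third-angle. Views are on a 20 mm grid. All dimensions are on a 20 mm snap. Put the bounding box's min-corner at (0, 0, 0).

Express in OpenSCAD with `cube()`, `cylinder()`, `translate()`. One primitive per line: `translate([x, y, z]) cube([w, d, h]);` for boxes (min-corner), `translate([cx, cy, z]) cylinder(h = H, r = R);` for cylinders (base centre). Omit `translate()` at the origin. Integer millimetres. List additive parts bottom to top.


cube([260, 180, 60]);
translate([60, 80, 60]) cube([80, 80, 120]);
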